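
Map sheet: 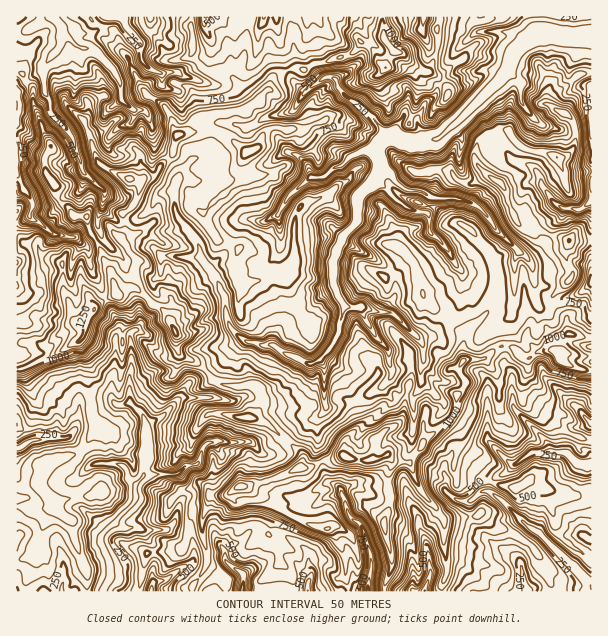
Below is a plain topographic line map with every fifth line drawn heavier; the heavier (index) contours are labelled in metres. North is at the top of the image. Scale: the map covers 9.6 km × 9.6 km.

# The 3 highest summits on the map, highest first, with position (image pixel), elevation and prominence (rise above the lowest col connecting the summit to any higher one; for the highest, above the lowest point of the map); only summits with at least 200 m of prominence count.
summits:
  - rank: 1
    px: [95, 309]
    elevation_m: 1304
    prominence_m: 1166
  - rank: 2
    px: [345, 458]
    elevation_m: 1286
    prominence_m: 426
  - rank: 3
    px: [386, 68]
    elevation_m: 1102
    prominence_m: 345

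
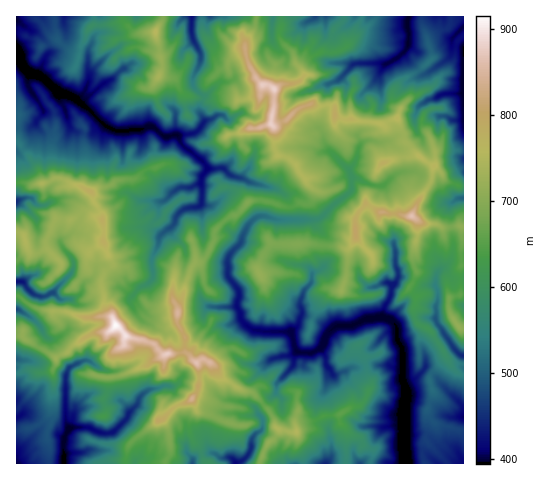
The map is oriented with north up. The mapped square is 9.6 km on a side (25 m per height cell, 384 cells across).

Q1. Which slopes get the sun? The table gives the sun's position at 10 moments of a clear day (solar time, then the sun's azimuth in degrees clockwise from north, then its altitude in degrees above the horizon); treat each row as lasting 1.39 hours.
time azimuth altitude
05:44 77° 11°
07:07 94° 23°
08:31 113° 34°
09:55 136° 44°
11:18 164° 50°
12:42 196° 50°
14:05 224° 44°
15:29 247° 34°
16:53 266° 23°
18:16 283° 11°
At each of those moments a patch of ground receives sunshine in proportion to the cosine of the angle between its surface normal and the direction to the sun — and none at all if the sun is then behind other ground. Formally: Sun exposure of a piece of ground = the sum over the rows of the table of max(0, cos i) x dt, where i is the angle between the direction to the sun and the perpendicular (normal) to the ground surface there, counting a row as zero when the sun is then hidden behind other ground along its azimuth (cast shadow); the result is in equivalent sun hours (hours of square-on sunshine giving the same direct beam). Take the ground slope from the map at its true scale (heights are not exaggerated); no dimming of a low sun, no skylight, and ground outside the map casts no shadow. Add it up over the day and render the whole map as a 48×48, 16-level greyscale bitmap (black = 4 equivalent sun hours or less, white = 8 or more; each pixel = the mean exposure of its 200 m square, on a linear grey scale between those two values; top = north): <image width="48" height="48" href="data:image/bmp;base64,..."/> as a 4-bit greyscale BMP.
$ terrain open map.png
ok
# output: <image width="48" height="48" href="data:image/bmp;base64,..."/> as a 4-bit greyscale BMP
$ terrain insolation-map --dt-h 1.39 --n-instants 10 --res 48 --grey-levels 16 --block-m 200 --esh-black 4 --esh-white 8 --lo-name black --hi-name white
<image width="48" height="48" href="data:image/bmp;base64,Qk32BAAAAAAAAHYAAAAoAAAAMAAAADAAAAABAAQAAAAAAIAEAAATCwAAEwsAABAAAAAAAAAAAAAAABEREQAiIiIAMzMzAERERABVVVUAZmZmAHd3dwCIiIgAmZmZAKqqqgC7u7sAzMzMAN3d3QDu7u4A////AN3dy4V6rNzM3LuFS1TN7+7svN3ey7zNzNzNu9y7vN3d287e/4Se3v7t3d7Mu7zcze3MqrxyJa7dzNzd76Vr7u7szutpzLvN3d3M2nJrgzn+zc3e7+pMy73c7XSHvMzd3InNy9//1laN7d7+yXdYSarO293cu7zKmNzNyriK2WVXvu7MzNjZibl5re7cy6zN7c3NyezcrMmoRt3Lqq6mmomJiK3u26nNzN3Ntu6s7+kwJjvM7+y5vLyoqqvbu6vbzu7ttt///+7suIrO6DWZBWq3arq7qrzM7t3eo6yFi/7O25zeqclKkWinqKuIu9m+7Zea6AAd/rzdze7rqXqCeIh57tyquryu2u7tvtzL//3N3bVEi+3siXdJrdzeuqvdlP+3ie3Kje7mOIdoiEasyt+4esxnes3rTdp5uHvu3JUVjKZ5dDEBSb3JYxfHm87Tnpdt7Ll32DJq3Hiodmzd3JvcmYMnq91l3QLe3uzcg1i8zahb2a7v7prv7tuqvdlbx56oZBJGRXvMuqpBNr3+3Zzv//7r2815qMAAA5zKeZuJubvf2Hz+3J3v///5bc24vgLae+vLnMZ4ibvKha3u3qfdzbUkKNuKmllskZ283e2JmbynGe7d7/iInJ3nc73Lu92o2W3M3suLqq26ad28upqZq67+aMzbzd/uyI3d26qKiYzLeJm6nN7cvN3aSt3Ny93diO3dqsymiJq9s1i97u7u7t2rSNzN3NurrcvMqZq3dsmN61m8zMy6rOl1Ws3NzMqM7by7mqq5WYecvHqod4iLuszNzM7d3WiL3d3cvLzep3eJ3rREVmeby7rc7/7Km1TLusy6vLu6xSRljfyM7u7Imazu7LZFZyhDarvHnLuXrqZ4eN//3e7sZm10ZnqpY8je3M7Lqc3tV6iuuXeHer3/1meImord6v7+3ul77u7d6GSKyDFI3u67zIOJq6je7XVXphNGer3e/8loI47+3uzdua3+qrrNlJhkI1V3dGjO7dt0ntru7rqrmszP7c3aeKuId5mYmIRVdRPO7Nut7Kupvruqzu2ZqcmqqqqYhqdzEG797evMqrvM7bypq6a7u7qruqmZZ1h1WKed/t3u7d3e7du8zImolqmruruqq6p83bZlSN7v7cvN3N3e22l1msyZqcms7+3e3ftUBDBbvt3N7uyq2ldDSsyqq5nO3v7uianrzGuaeO7cpkIha3PM27irm6zc7v/szu7u7ey6ojqXhEeHaMQBi5nKzMyZi+//7rnLuZzdyjAAVKRIlH3Xe6ur3vzIirrP7XvbmM3Hre6EBKtmiVWe3Jy83+y+tVisy6Wc68siRYu9xHmnWLlp3M3d28vM65iKqMV6zddYmoVkejaZZ3zXi8zqq8rbru/sx4SbvceIiovf////yZe8q8zO27ytyszLrCPLzLyYuYqqve3czK26vNysyq26vd7seVismZrJmJmqqszMvLy8zLvLqrvt3aiLpFeJZFipu4eJuavMu8us3M3MuqeIq3ZoyFdSRDmpq9l3m5q8zLu7zQ=="/>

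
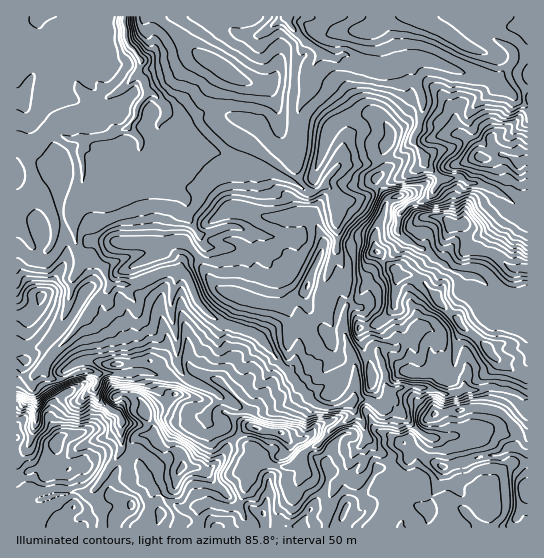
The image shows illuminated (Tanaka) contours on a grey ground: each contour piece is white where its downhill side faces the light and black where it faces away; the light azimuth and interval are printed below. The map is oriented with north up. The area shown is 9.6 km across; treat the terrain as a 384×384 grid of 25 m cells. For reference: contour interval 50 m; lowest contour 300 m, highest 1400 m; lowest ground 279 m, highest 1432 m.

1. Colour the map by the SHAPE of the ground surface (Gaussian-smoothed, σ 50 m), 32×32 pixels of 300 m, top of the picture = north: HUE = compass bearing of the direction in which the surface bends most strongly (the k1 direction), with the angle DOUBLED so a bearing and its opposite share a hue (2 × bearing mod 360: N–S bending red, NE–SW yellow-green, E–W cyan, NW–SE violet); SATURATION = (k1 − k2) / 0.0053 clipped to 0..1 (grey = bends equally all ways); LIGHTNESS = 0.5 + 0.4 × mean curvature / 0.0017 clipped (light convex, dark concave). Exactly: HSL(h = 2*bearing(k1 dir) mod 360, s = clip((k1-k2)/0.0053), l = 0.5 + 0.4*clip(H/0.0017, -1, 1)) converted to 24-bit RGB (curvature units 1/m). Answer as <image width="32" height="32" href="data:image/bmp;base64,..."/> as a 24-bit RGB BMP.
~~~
<image width="32" height="32" href="data:image/bmp;base64,Qk02DAAAAAAAADYAAAAoAAAAIAAAACAAAAABABgAAAAAAAAMAAATCwAAEwsAAAAAAAAAAAAAh3qNWm+LsZSZtKpIsHhaVVeCyHtuOHk8YFeggb6ScZKxM0iYu9jRtIzJaCJivd+ZP53IkmfYvHZrN0R+0K+Pp1FfUHlod3CFaVZ1sbFlZIl4ckl0dcOATU+PWzrI2JVTd4NpVXZZT4Vk59DHZEenk1iFaqG11dPuO3eknTAfYH4oL0slYUMcK74LS6Pk7KieOnFlHiw68dLRKkBw3s67WlyyrX63ZGGFZoeulcLOi06EaKaHiXFqe3p/JSxI3bWWf35cmVpFUF4wcH8gOWgeP7+iYrlcdDg5cERu1YagXrVGakRUf+e0fnnNGiA049SXdkWDPGlziItQyWE+YKdKpE52h4BZd2p6c3tlbFBgrnpZYJFcaXlqdnl+LShb4ObOs4bZiYPSj4nTvazW17nGDEpDyXxyYGJ3XFNwbn+s77fbrtDu6q+IHDgiPFZne9lYqCgJLS57WDNO2ue3SYKeQ1OA2am1bkmMnINFTjZb7+zJmFHBVYE9SFMxIl1JoMtwJXpTxU6Cw8NnJodbz6XHy5vZETekhUxgf1JSRMGa1fLURm2a5FavynTRQVtvXyc48ZybEGQhDNGt5KueTIVvMl6YvEQ6fSZGveCiZM3mbam/hVvH16rzx6z0vW/lM9t5LufTSW7D8driv2LfMqAXQo8lGAps7cTiueXRXePQr3ZZXDBCQG9m6nOVUR0uXr5HiOnZzMf4Mcr/AKuC75zUDn6eoShl1e712uHxSQwTQTwSdnk/d3tMRVk5n7dKu9c77r6eABEzed1lbHm59Mfu0b3pEgQvnoIVu/eGPSgfV0Iwa1RPb09GNpGYzvD9mcf5g6DavFvE7n/koE3/AMxTlwCAwvzak3BHOAYX96PKe8CqZoRLSmQ8YmJDWcJtObTSiJXtAgDI5tGwDikKhdJPQQAXSyEA1fLcwsHoyj+iNkMwUKZfUNbSoJ8isLgvlm09S20mZndBPS8QLiwFh3gGBP8yXC4MYDAiM1OXm97L0NH73tP43NL5ytXymNXeZjVwgV8jGEtC6pi6/8zyAFAwFzX90Nz71vT1ti+gwLfyysn52wy5ZxEfid6oUIBTsmt0jr2WZSdteilezq3YgIOwWgl3wu+jCCsoUqsFKTIBMxkAFzIBNjIHT0wKVDIVYDMdm4YiD0UoolYDJEQArS8AJUoAMC8DKyoIV0wUdqwbTwYiYMnhvt3nj2KVrnuWQqSaxWR7YiJehLOVcahTtKpxERZh+OzGtBfz09X0oa7xlcPb1pTBMjOv0HusbKmqn9XewLreJF2dInxk7szvpqbw1OL32dX2pI7l0Nnrr1y5Ilvnb4xgSnZztn1+U6p2p2KdawYrO6KEkaJ9p4BsYri6E6yarhd0ade3saFqjUNEa1WHzJt/NyFMq9mNoc/WTGGeiXZBo39TG39RK3MyjI1ffXlVbWRHVmtLo31UzEA75rAwap+NQkiFn76ou4ypKgkjxtKYUHevkWyMrcmeQxBY0uxoQycdO4cnUZA9frh7RTFm2F9ML66z1fburnTHTz+rrX97hJl0P4SwFadlYYZQf3ZokZF5W4WKfktOF0Ddv+qcfZOgZSdbOSEILRcJPW84Za9NnKlicJSQs6h/HAlV59P46c32VU17PZRHUF8yNRonwe2siefPSjUze2s/bUtCpmzHzaWcS5OE+FGrEUM8Y6F0q59uTjh0qayIDxCW0+63QBQvWxkkrK+Rip6viKe9hsPBhlOHYbhpcFiEI2ime5YdhzlT+NPaRD7HbzBmheGyw/ffeDpxdmRremxshXx4Yi2i79zowLHWCSJ88aS2FVxTmc6LWkOrjp63Fy/G59yZLwcywNrTttHdn7nPgpazd2in1nPXdNNXSFpxVkKf1oaGJzpH9ue6ORlIb7jI2PfUKC4/g1tqg3GAgVtVb3pPK7uIgZds4GViDSAs3sOshBu8vFsYN18VFDwM1YQmYwo7Yce4nta5lIF2gmpofWxmYmhWOlVn+d3SK0dkRD5+xIVgVjty4OilZo/Zve7kw1KykC+Xd2ZaZT1Or1NRp3pff6VVU045vmdZVk3Cb38wXRITMsYd7KrhxYvUTKE0GDdSqOu6lGaPiXNzi2tthWl/hXiBRG939MOzHXKCbTN912KXM54/me/Dw5TBi0mIShQaryslXmU5RHSCx/TsusvyimddgHhoRndk0SpvnkW3t6DRpqzWUc/Jb4y80JjXf9XiGW2zn2E6kZ5PcqWhf3aTeoeYXF2DV55N9YSfTB+wMWCJ5vnSOp60cCgaLAcOznlxNreqyeHxp9jqcLKvNkqXf3N8jpSGYIKEO0eabbaGXLq1p57Dhnupin+qa52u0KCwfgNbOJcTmZsoYTQngHFCgoFMU25ISLZXg9VHHiR9dXbM+ezSCB0r3jeQRIZ4vWlThtnXdtx2PJh5i1hUUjI2e36Ciot9jot2RV2AmplzTXFJZHlBfHpajIxnh39dTCg2ZoS39NDwi4HOh7jOnbPSnpnQsqjTqeTEXzt5IllYQWdW8bWoECezD8fW1dH60en6vJbo3Nyrcz1ob1JZgGF9eYF6gHh6kIp9QXiIo4l/gIF9cn5xb35lfIBkfm9jdmF1Rm1caaR7r7rMf3mvgF10gH1PaMFynSk41UGiYDwpIDEWMpg8/8zuMv+xADMFa1csXJ488a62a0yXeDVHgWxQeoiBfneAjYh+e6VtRU6dg4V/f4CCdoWHgnRzgYJ6e4GDaYOBWoxTeIZPfXRdXXeBr8E8aQ858+RLC0NanZrStJPXc+2GFkoHzVko+9DwADMriXsHMB4DTiEPaZtLmZFQenSPgn2HjpSFmK6JNjqhj3WJiYF5XG2MlI6EgIOLgH+Gc3+BjpN9fXtjbVlBblgybM6EKTho7cG3MoZ1MlpCU4s40a9a25++JHk2EikK+0nu1KH4w5LOicWvQ0GPrbbefoJVhnGWkKaXtnqzOD2Zm4e4j4eeRF+MraB6h2Zlf4Nxfn9zdlNPi1dOere3js/EgU1COEdirV9U3LOaMEFfgYuYrLCLks06OjbNSw8+IE4UMFge29Prz3HairXbepzCk3h5RIVQj3A9jVYzT4grQH8eYaUpmCeAUsBmo4iXhH6Ke1ZtbJ6ZnsrEgKKmcTtgu8CNMkVrUGeJ7dPHNkxmXJJqkIJo5tbHFzRcPjjgvafejc3YI4d868q6OpK6NKR9g5Nqf3iXZYGZh4KZh4yjtoa5nMCAFmuJ0LqBNmKQiFhhbmGUksKNcV5IbFJFZ1FevtGcLzpmS42c1La6uYHPb3Gji7qjl8OfzoTFES5urZp9rMVrJ0ZtmsiPV0HE8iPhk6+ucG2AeXqBfI2CdYxeQ5dn1Z2/DHh/3qGCYBpBhIxlkJh4k31beF5deHVna5B1pMmMO0hoSHpqYoJZmXF/m6S6rMa/nXSPp2VuGBM0nrtu0a2xKrWtT45EjkxDWBQTmXZ7hXaIfIaIfXGGlHiKqW5zFGYl7oayNwo1sracbo16foVnkXB2gYydl7XDmKfDub2aRVd0Wmh6W3ljZ6RtcaVvhnRmilJco2RvPDKvq92/X5yOr197iz1WUyQwbLZRg3OGlISEfYKEdm+AiH6BjYaLxp+lBDBijG+6p6KNm3+RenaMkLWxqNXSeIyle1+S1bSnSUp3Qm6AjaqwlaZphHdSZ0Y1bHhOcHlbU6pNdV07WkIsVj0jcVc3L4xxvsKhb4BzkY14h3aDe3F+gIN9hoiAjdGgMAMrRYUmn554iZecnsfJnMXAj3KHd2hwYVBuzrWcSVukYjjGWkAZW1sic1YzbI1UcH9lc3llcmRPZj44hVJKjMvMo8jXd4XEX4Y4g3J9kJF5enBodYF0eYB6kJV/DBGbuCGaZ8uld6mGh7udeJxzfG5abV1PeG5DOnp7xdGzoByZoxtGnKvKlXu7kpG1jaiUcVp7dlxSfVZcf665r+HedZale0xJej5NcaBpe3aGlIyGgnyRgoWReIKLpayIBwBG5dq5gJCzdLWJeIpbdm1ZhFpppl6RtY2rPsZ9LJ8ccxB7h79yYpNcVKSfsV2PvISghm+wj4y8kr/HbriWfWZcel5rdHeYcXadsYSi"/>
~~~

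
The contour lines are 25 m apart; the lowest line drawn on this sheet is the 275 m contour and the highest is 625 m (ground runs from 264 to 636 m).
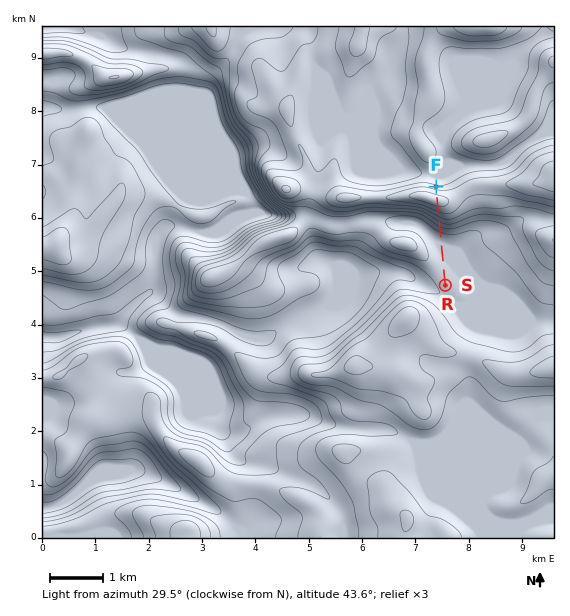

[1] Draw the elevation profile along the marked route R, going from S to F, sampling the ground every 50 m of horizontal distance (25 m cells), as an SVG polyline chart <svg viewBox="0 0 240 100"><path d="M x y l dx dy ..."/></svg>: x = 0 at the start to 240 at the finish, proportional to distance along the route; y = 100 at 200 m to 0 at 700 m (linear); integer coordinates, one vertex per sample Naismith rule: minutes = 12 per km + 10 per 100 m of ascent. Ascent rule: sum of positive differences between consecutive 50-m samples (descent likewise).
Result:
<svg viewBox="0 0 240 100"><path d="M0 49l6 0 7-1 6 0 7 1 6 0 7 0 6 0 7 0 6 0 7 1 6 0 6 0 7 0 6 0 7 0 6 0 7-1 6-1 7-1 6-2 7-2 6-3 7-2 6-3 6-3 7-2 6-3 7-3 6-2 7-2 6-2 7 0 6 0 7 2 6 2 6 3 7 3 1 0"/></svg>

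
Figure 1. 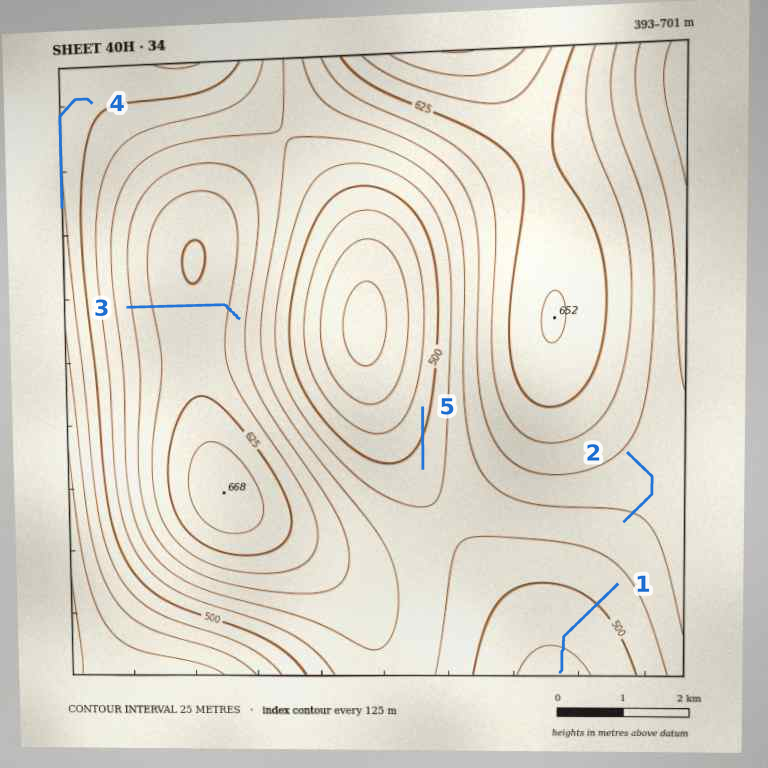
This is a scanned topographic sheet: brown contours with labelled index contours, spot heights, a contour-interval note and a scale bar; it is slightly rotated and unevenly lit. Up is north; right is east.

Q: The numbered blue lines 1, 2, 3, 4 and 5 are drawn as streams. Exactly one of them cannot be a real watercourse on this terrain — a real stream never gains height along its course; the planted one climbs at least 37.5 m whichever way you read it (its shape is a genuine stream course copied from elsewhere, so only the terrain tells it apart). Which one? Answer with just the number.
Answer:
3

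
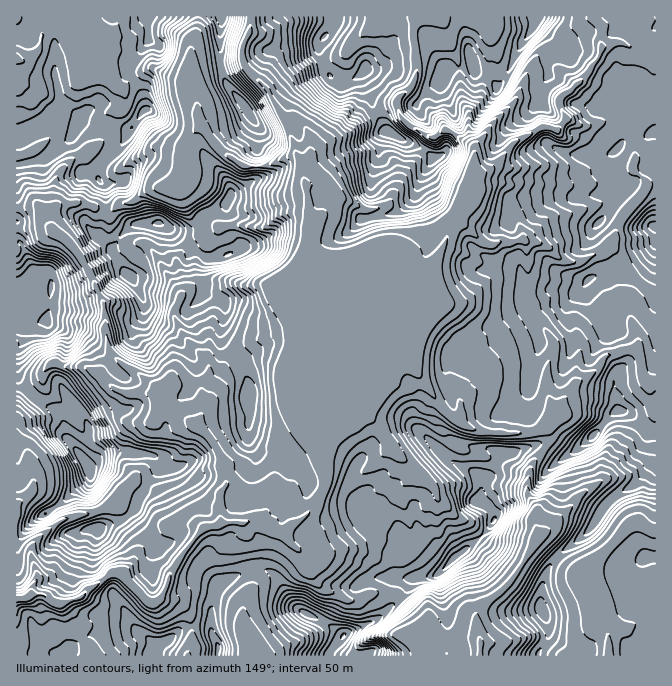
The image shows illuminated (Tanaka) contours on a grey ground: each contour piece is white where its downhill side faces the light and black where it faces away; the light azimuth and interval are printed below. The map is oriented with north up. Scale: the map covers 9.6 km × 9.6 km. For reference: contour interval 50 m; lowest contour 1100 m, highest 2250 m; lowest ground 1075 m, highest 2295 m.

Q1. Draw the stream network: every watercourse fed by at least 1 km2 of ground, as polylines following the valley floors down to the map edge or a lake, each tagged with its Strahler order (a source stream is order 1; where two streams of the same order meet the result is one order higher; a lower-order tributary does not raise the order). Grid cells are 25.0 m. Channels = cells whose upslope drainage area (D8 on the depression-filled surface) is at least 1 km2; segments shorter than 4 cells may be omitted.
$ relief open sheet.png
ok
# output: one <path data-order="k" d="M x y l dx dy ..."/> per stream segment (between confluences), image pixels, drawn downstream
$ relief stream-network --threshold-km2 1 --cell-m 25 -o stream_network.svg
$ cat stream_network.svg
<path data-order="1" d="M425 648l0 7"/><path data-order="1" d="M250 647l2 1 0 7 2 0"/><path data-order="4" d="M27 595l-7 3-3 0"/><path data-order="1" d="M308 565l-4-10-17-17 0-3-3 0-6-3"/><path data-order="1" d="M597 557l-3 1-14 14 0 5 5 10 0 3 4 5 0 3 1 2 0 5 2 3 7 14 8 8 0 4 2 1 0 20"/><path data-order="2" d="M535 548l-1 4-12 12-5 10-5 4 0 2-15 15-7 3-13 14 0 16 1 2 0 7 2 1 0 17"/><path data-order="4" d="M278 532l-3 0-8-7-10-5-7 0-6 4-7 0-2-2-5 0-1 2-14 0"/><path data-order="4" d="M215 524l-5 0-20 20 0 1-6 7 0 2-7 8-2 5-5 5-3 15-8 13-14 0-23-22-2 0-3-3-9 0-10 9-10 4-4 6 0 1-10 5-4 0-2 2-4 0-2 2-8 0-9-9-18 0"/><path data-order="1" d="M535 520l0 28"/><path data-order="1" d="M74 517l-4 0-2 1-3 0-3 2-12 10-6 4-10 10-2 3 0 13 2 2 0 3 3 7 0 8-5 7 0 5-2 0-3 3"/><path data-order="1" d="M24 498l-7 9 0 91"/><path data-order="1" d="M590 488l-6 5-2 0-8 9 0 1-27 29-5 10-7 6"/><path data-order="1" d="M434 487l-40-39"/><path data-order="2" d="M394 448l-4-3 0-3-5-5-1-5-17-17 0-2-3-3-6 0-3 2-10 10-3 0"/><path data-order="2" d="M205 433l9 9 0 3 3 3 7 14 0 13 1 2 0 8-5 7 0 10-1 1 1 15-5 6"/><path data-order="4" d="M342 422l-5 5-3 6-10 12 0 47-6 6 0 4-10 10 0 2-3 3-1 0-6 5-4 2-7 6 0 2-9 0"/><path data-order="2" d="M457 418l-3 0-10-8 0-2-7-6 0-2-7-8 0-2-5-5 0-2-7-6-3-7 0-3-1-2 0-7-4-3-6 0"/><path data-order="2" d="M172 407l12 11 6 4 9 8 6 3"/><path data-order="1" d="M460 400l0 18-3 0"/><path data-order="4" d="M358 393l0 5-1 2 0 3-2 4-13 13 0 2"/><path data-order="1" d="M72 367l13 0 13 6 16 15 3 2 3 0 2 2 3 0 2 1 28 0 12 12 5 2"/><path data-order="1" d="M318 367l0-2 6-5 3-8 11-12 2 2 7 0 3 1"/><path data-order="3" d="M404 355l-14 7-32 31"/><path data-order="1" d="M635 350l-11 0-7 3-5 0-2 2-3 0-5 5-2 5-10 10-10 5-8 8 0 2-8 8-5 12-14 13 0 2-6 7-5 0-2 1-40 0-2-1-12 0-4-4-4 0-6-3-7-7"/><path data-order="3" d="M355 345l5 5 2 5 3 3 0 17-5 8 0 4-2 1 0 5"/><path data-order="2" d="M350 343l5 2"/><path data-order="1" d="M307 310l8 0 3 2 32 31"/><path data-order="2" d="M350 302l0 33 5 10"/><path data-order="1" d="M180 297l0 3-5 7 0 5-1 1 1 4 0 3 5 10 4 3 0 2 6 7 0 1 17 17 2 3 0 12-4 3-1 4 0 5-2 1 0 27-3 3 0 5 6 9 0 1"/><path data-order="1" d="M350 297l0 5"/><path data-order="2" d="M310 232l0 10-2 1 0 17 42 42"/><path data-order="2" d="M450 225l0 3-2 2 0 5-13 27 0 3-3 7 0 6-2 2 0 8 2 2 0 15-2 2 0 3-5 8 0 4-3 6-4 4-3 6 0 4-3 3 0 2-8 8"/><path data-order="1" d="M619 223l-2 2-2 12-3 3 0 2-8 8-24 12-13 0-7-4-11-11-7-4-3 0-2-1-12 0-1-2-7 0-2 2-17 0-4 3-4 0-10-5-16-17-4-1-6 0-4 3"/><path data-order="1" d="M318 220l-8 12"/><path data-order="1" d="M54 210l0 22 6 5 2 0 20 20 2 3 0 3 3 4 3 8 4 3 0 4 3 5 0 3 7 12 0 10 1 1 0 20 2 2 0 7 1 1 0 4 4 6 12 12 1 0 3 3 10 5 7 7 2 0 7 7 1 0 0 1 15 15 2 4"/><path data-order="2" d="M307 185l0 17 1 1 0 7-1 2 0 15 3 5"/><path data-order="1" d="M184 180l3-7 0-30 3-6 10-10 5 3"/><path data-order="2" d="M472 178l-2 2 0 10-2 2 0 3-4 10-9 8 0 5-5 5 0 2"/><path data-order="2" d="M298 158l4 7 0 8 2 2 0 7 3 3"/><path data-order="1" d="M310 158l-5 9 0 15 2 3"/><path data-order="2" d="M474 158l0 12-2 2 0 6"/><path data-order="1" d="M475 153l0 4-1 1"/><path data-order="2" d="M205 130l5 7 0 1 7 7 0 2 7 6 5 2 11 12 22 0 2-2 4 0 2-2 4 0 13-6 10 0 1 1"/><path data-order="1" d="M190 82l0 3 4 5 0 5 3 7 0 13 2 2 0 3 1 3 5 5 0 2"/><path data-order="1" d="M250 72l2 3 3 3 2 0 11 12 0 3 4 4 6 15 4 3 5 10 0 3 7 14 0 3 1 2 0 5 3 6"/><path data-order="1" d="M82 50l-27-27-1 0-4 2-6 7-6 18-8 8-3 2-9 0-1-2"/><path data-order="1" d="M600 50l0 5-1 3-7 7-2 5-8 8-2 4-1 0-20 18 1 8 5 7 0 5-8 10-7-3-8 0-7 3-3 3-12 5-12 10 0 2-6 7 0 1-12 12-3 2-10 0 0 1-5 5"/><path data-order="1" d="M442 18l-20 0-8 9 0 16 1 2 0 15 2 2 0 11-3 7 0 3-4 4 0 1-3 4-2 0-8 8 0 7 1 1 0 4 4 6 8 9 12 5 6 5 7 0 5-5 12 0 6 6 2 0 14 10 0 10"/>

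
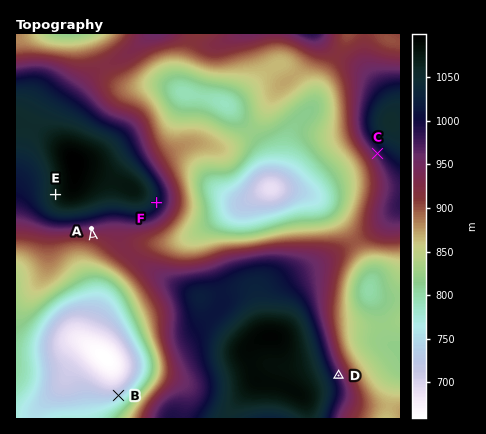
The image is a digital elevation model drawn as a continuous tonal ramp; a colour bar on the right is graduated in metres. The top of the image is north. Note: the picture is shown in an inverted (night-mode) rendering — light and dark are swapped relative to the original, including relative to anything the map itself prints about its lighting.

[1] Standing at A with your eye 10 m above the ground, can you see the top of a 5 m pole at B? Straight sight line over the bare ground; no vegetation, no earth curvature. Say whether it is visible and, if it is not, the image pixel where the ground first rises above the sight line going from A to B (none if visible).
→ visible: true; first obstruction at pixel None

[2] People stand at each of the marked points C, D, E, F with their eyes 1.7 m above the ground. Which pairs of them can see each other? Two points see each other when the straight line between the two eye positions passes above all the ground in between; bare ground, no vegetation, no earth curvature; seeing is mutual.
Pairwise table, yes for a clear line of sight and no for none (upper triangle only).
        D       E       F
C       yes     no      yes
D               no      no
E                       no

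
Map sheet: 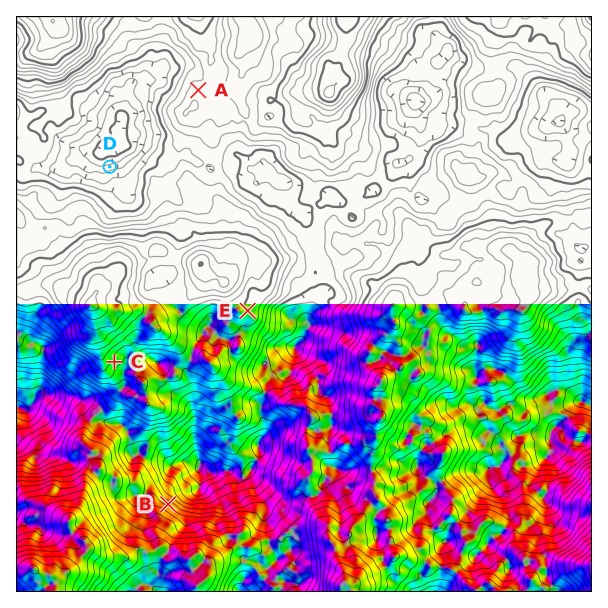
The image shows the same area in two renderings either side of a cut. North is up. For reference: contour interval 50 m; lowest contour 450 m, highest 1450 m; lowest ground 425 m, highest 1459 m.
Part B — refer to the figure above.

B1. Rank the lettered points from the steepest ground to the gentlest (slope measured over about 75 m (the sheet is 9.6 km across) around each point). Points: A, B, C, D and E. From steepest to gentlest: B D C E A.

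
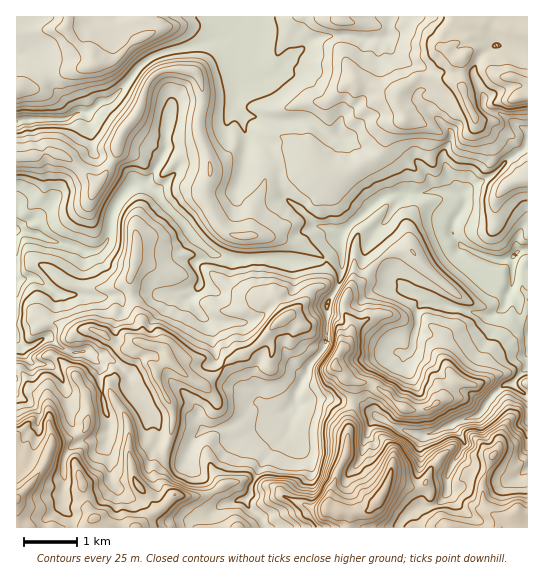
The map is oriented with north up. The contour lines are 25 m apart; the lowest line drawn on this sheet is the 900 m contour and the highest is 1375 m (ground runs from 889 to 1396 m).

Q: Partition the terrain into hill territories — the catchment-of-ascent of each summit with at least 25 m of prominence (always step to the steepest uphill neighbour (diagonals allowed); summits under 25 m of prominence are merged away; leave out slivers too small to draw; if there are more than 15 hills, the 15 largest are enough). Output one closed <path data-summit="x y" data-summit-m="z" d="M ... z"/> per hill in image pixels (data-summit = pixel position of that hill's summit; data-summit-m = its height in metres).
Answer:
<path data-summit="381 497" data-summit-m="1396" d="M446 191l-13 0-16 4-30 0-30 24-16 16 0 40-4 12-8 14 9 3 15 1 5-1 19-15 13-2 11 0 12 6 6 0 12 6 2 2-11 3-5 6 0 16-6 27 20 10 20 21 35 20 9-12 8-7 8-1 17-18 0-137-3-1-6 7-3 19-11 6-14-1-29-12-7-10-3-10 3-8 10-16 0-4-3-6z"/><path data-summit="123 130" data-summit-m="1097" d="M235 35l-54 14-12 2-18 6-15 13-9 13-17 17-9 1-15 12-8-1-11 7-29 0-21 2-1 109 18 3 49 18 14 0 11-12 3-21 6-16 12-14 9-5 16 8 10 14 21 21 8 12 21 17 23 5 38-1 16 4 31-2 4-2 14-14 1-11-8-5-18-4-14-16-16-11-5-12-1-21-6-12-6-8-20-8-4-20-8-10 5-26-4-12 3-31z"/><path data-summit="518 98" data-summit-m="1194" d="M351 36l-24 0-14 4-18 13-18 22-14 4-22-2-6 24 1 9 7 7 4 20 20 8 6 8 6 12 1 21 5 12 16 11 14 16 22 6 5 4 28-28 17-12 30 0 16-4 26 0-11-17-5-16 1-7 7-10 0-10-34-32 0-4 7-9-1-17-26-13-12-17-26 0z"/><path data-summit="17 499" data-summit-m="1358" d="M17 340l0 188 55-1 0-8-9-14 1-46 5-10 12-8 18-2 8-7-2 17 4 6 0 16 4 14 17 12 15 7 16 17 30-1 16-5 16-11 22-4 6-6 0-7 14-30 24-28 2-21-4 4-14 1-4 3-18-1-24 13-25 3-10 11-7 19-20-4-9-11 3-7 0-12-4-10-23-28-4-14-14-14-11-6-33-3-11-5-10 17-14 0-8-6z"/><path data-summit="169 358" data-summit-m="1190" d="M33 277l-17 4 0 58 3 4 3 4 8 0 15-10 4 0 10 10 11 5 33 3 11 6 14 14 4 14 23 28 4 10 0 12-3 7 9 11 20 4 7-19 13-13 22-1 24-13 18 1 10-3-16-8-10-10-14-8-8-13-14-12-5-19 0-12-5-10-14-15-4-9-35-4-13 0-12 4-67-2z"/><path data-summit="335 366" data-summit-m="1234" d="M401 287l-24 2-19 15-5 1-25-3-1 37-4 11-14 15-13 26-1 11 2 2 6 0 12-5 15 0 7 2 16-1 9 4 25 19 31 12 19-3 20-11 23-7 5-8-2-3-32-19-20-21-20-10 6-27 0-16 5-6 11-3-10-6-10-2z"/><path data-summit="463 57" data-summit-m="1167" d="M527 16l-138 1-1 18-3 4 7 12 10 9 19 7 3 4 0 15-7 9 2 7 32 29 0 10-7 10-1 7 6 19 12 16 34-20 12-13 21-15-1-14-22-15-15-4-6-5 0-10-11-23 6-16 16-13 22 7 11-1z"/><path data-summit="94 63" data-summit-m="1120" d="M241 16l-224 0-1 39 17-4 8 10 6 14 9 16 19 22 11 0 15-12 9-1 17-17 9-13 15-13 18-6 56-12 11-9 5-11z"/><path data-summit="282 319" data-summit-m="1167" d="M341 241l-1 4-18 16-29 2 2 22-3 6-15 9-18 17-13 6-27 0-14-4 7 12 0 12 5 19 14 12 8 13 36 25 12 0 8-7 1-14 13-26 15-18 4-26-1-16 9-15 5-15 2-20z"/><path data-summit="517 511" data-summit-m="1348" d="M459 456l-4 3-7 15-1 20-4 5-12 8-16 1-14 13-2 6 128 1 1-58-2-1-12 10-12 0-32-12z"/><path data-summit="527 178" data-summit-m="1072" d="M527 145l-20 15-12 13-25 14-7 7 2 9-10 16-3 8 3 10 7 10 35 13 8 0 11-6 3-19 6-7 3-1z"/><path data-summit="342 21" data-summit-m="1085" d="M389 16l-147 0-2 7-8 11 7 4 0 11-3 6 1 18 4 4 5 2 17 0 14-4 18-22 24-16 32-1 8 3 26 0 3-4z"/><path data-summit="137 527" data-summit-m="1309" d="M107 432l-8 7-24 5-10 11-2 50 9 14 0 8 115 1 3-8-29 1-16-17-15-7-17-12-4-14 0-16-4-6z"/><path data-summit="493 455" data-summit-m="1307" d="M513 384l-7 0-11 8-16 23-22 6-4 4 11 16 0 5-5 9 11 12 32 12 12 0 14-10 0-74z"/><path data-summit="17 89" data-summit-m="1100" d="M33 51l-17 6 0 64 54-4 5-4-23-27-11-25z"/>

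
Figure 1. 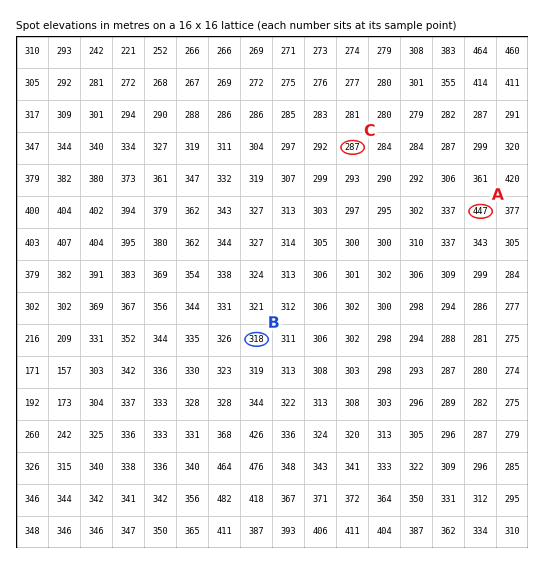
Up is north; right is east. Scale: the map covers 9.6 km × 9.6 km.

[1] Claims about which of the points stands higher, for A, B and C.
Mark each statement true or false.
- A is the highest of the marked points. true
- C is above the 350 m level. false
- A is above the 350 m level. true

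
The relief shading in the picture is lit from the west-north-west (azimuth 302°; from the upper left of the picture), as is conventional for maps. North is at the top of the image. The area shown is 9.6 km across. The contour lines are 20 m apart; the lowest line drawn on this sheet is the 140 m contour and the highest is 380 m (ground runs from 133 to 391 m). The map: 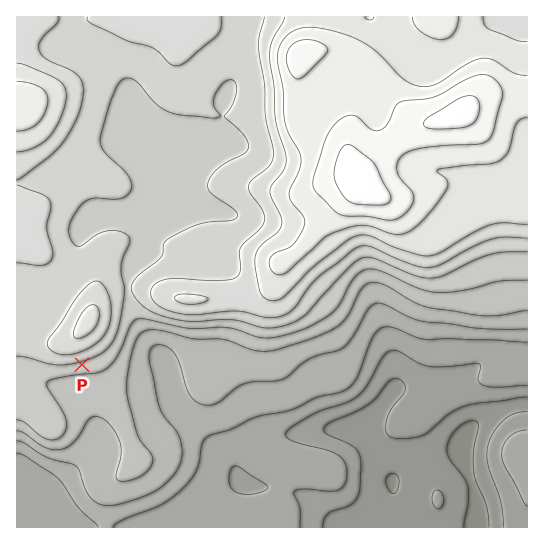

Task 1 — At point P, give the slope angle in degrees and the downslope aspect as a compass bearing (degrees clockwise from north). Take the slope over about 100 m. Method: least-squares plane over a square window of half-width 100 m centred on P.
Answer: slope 5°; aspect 166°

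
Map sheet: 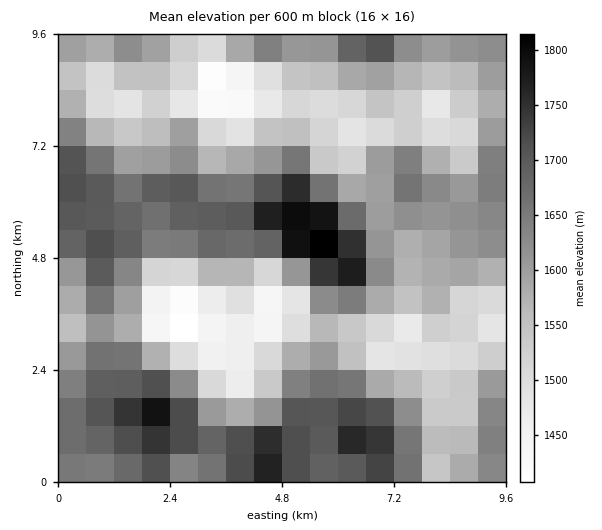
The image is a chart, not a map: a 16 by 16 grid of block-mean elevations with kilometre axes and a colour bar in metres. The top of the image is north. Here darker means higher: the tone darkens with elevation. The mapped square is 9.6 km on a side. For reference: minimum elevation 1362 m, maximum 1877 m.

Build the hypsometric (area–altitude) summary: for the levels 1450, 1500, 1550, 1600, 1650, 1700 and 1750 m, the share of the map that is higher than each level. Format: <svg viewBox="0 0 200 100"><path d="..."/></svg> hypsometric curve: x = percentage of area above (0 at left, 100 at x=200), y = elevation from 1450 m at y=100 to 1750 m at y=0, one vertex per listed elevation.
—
<svg viewBox="0 0 200 100"><path d="M190 100l-21-17-30-16-38-17-35-17-33-16-23-17"/></svg>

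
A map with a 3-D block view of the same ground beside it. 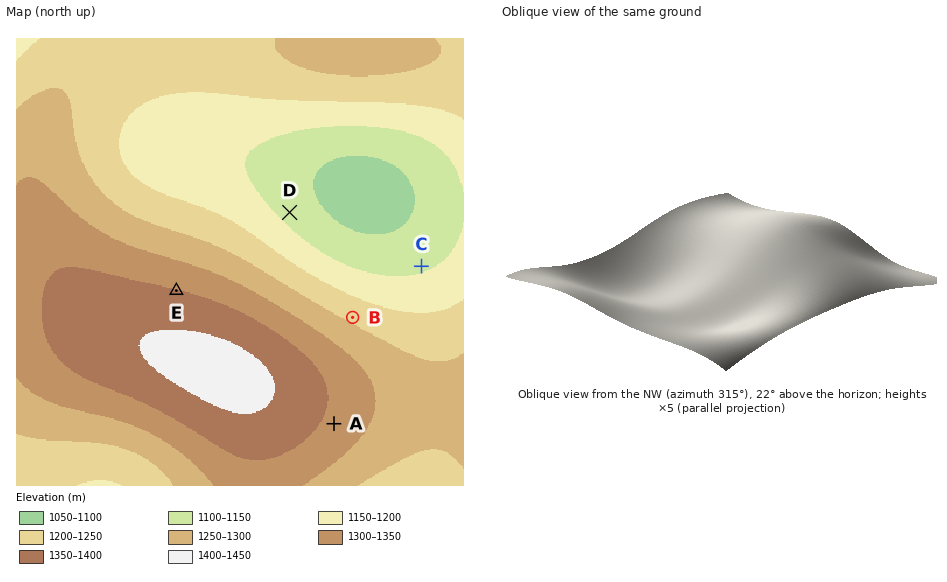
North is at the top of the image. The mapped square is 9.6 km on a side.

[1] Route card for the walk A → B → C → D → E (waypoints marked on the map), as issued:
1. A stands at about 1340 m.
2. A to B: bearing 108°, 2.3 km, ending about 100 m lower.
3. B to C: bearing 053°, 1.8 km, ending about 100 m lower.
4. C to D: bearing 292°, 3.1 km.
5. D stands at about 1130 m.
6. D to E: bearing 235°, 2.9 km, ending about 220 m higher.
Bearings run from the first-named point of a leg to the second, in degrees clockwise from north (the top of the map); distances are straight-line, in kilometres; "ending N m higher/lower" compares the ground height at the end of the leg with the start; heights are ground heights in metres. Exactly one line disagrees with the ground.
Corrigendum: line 2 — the bearing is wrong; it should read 10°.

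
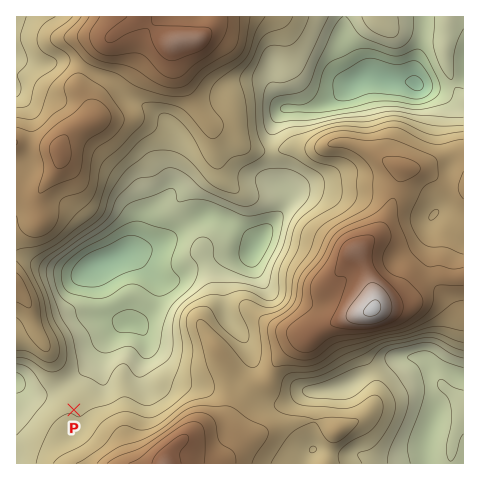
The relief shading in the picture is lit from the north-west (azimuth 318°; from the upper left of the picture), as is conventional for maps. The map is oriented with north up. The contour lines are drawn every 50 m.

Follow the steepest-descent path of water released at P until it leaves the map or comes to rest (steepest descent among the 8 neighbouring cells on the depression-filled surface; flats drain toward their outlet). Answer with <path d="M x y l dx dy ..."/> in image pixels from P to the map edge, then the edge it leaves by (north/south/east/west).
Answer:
<path d="M74 410l0-26-11 0-3 4-11 4-20 0-7-7-5-2"/>
exit: west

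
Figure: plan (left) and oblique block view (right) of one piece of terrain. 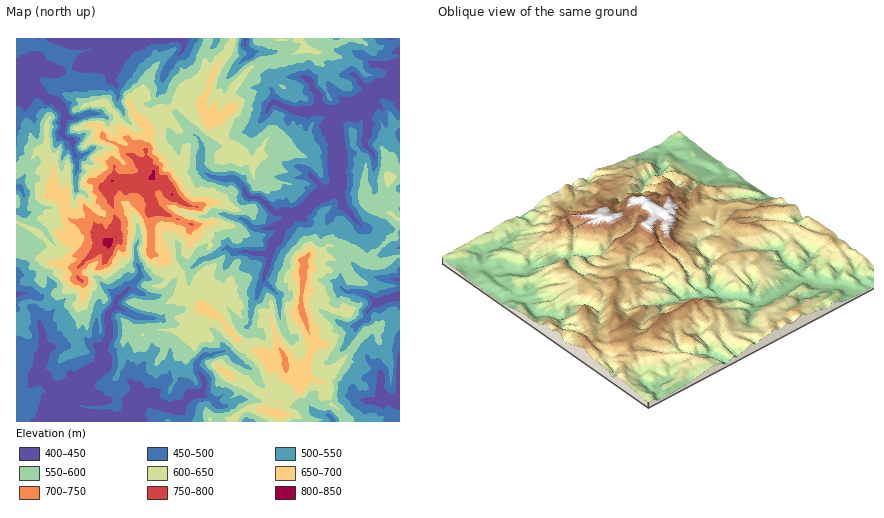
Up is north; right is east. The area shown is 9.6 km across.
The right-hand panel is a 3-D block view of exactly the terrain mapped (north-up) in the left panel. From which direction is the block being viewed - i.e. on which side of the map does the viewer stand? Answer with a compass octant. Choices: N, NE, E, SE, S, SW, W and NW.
SE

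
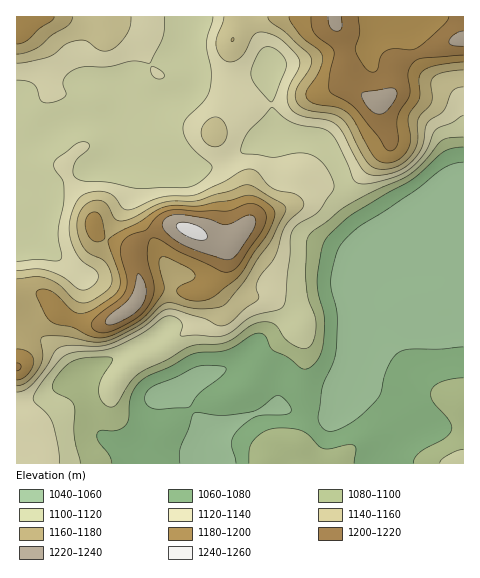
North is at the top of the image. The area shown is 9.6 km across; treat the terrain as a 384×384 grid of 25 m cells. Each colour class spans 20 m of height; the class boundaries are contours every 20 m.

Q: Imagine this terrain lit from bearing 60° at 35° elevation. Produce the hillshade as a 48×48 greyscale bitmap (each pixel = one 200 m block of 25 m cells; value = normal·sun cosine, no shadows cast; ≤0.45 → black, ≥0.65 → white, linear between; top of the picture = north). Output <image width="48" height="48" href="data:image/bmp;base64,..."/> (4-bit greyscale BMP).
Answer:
<image width="48" height="48" href="data:image/bmp;base64,Qk32BAAAAAAAAHYAAAAoAAAAMAAAADAAAAABAAQAAAAAAIAEAAATCwAAEwsAABAAAAAAAAAAAAAAABEREQAiIiIAMzMzAERERABVVVUAZmZmAHd3dwCIiIgAmZmZAKqqqgC7u7sAzMzMAN3d3QDu7u4A////AJmavMu8u6qZqqqZhleaqZqqu7qpmIiZmZmqvMzLuqmZqqqZh2iZmKvLq7qpmZmZmZmrzMy6qZmZqqqZh4iZms3bqqqqmZmZmZmrzMupmaqZqqqZiImavN3LqqqqqZmYiJq8zLuYiruqqqqYiZmru7u6qZmZmZmHd6q8y7qHm8u6qqmIiJmqqZqqmZmZmZh3d6vMu7qHnNyqqZmIiJmpmIqqmZmZmYh3eJrMu7l3nNupmZmYiZqqiIq6mZmZmIiImZvMu6l3m8uZmZmZmZqqiJq6qZmZmImZqrzcu6l3irqYmZmZmZqph4qqqZmZmZmqqt3typh3eJmZmZmIiJmZh3m7qZmZmZqqqt3tuXZmeJmZmZh3iIiIdnm8upmZmaqqqs3Ll1M1eJmZmYdmiZh3ZnrMupmZmaqqqrupdUM0eJmZiIdmiah2VovdupmZmZmZmamGZlVWeImph3dniqh1V5ztupmZmZmZmYhmeZh3iZq6dVVnmqh2eL3tupmZmZmZmYdnrMqYiazKY0VomqmImr3tupmZmZmZmYh53uuYh4zbZFeJqqqqu83tupmZmZmZmZms79qYZWvsmImaq7u7u83sqpmZmZmZmbvO/smHQ1v9uZmImru7vM3cqZmZmZmZmbze3JdlImz9qIdmisy7vM3cqZmZmZmZmbvMuGVUI43rhlVVety7zMzcqpmZmZmZmaqqhkRVRZ3ZVERWi93LzczMupmZmZmZmZqYdDRnZ6ymQ0Z5q8zM3czLqpmZmZmZmZmYZDSKmaqFNXm7qrze7bu7qpmZmZmZmZmYZDWsy6l1aLzcuqzu3KmqqqmZmZmZmZmYdUe93Kh4re7cuqzv26qqqpmZmZmZmZmZdmi+7bmazv3Mur3/7Lu6qZmZmZmZmZmZd3m97Lqr3turur7/3Lu6qZmZmZmZmZmYiJvN3Lq7zLqaqr79uqqqqYiIiZmZmZmYiau7u6qruqmZmb3bmaq7qHZmeJqpmZmIiruqqqqqqZiImazKmavLp0NFaauqmZmZmqqqqZmZmYd4mqu6qrzLhSI1isy6mZmZmZqqqZmZmHZoqru6qru5YyNGnN7aiJmZmZqqqpmZh2V5u7qqqqqXQiRYrP/ah5mZmZqqqZmZh2aKu7qpmIh1MiRovf/Jh5mZmZmqqZmZiIiau6qpdmVUMjRpzu25mZmZmZmaqZmZmZiaqqqpZEREMzR5zcuqqpmZmZmaqpmZmZmJmau5UzRVVEaKvMu7upmZmZqqqZiImZmImru5VEZ3ZniqvN3cupmZmqqqqYiImpmImru5ZWd3aKu6ve7LqYiJmqmZmIiJqql3irupdmZmebyprNypiHiImZiIiIiau6l2eaupdlVVesuYm7qHdniJmZh4mZmquqhlabuoZURFerqYq6l3ZoiaqYh4mZmqupdUabuXQzNFerqZqqiHd5qqqZiJqpqrupdVesuFMjRWiruqqpmIiKqqmZmJqqq7u5hmebl1RFVnm8uqqpmYiamZqqmZqqq7u6h2eahlVWZnrMuqmZmZmQ=="/>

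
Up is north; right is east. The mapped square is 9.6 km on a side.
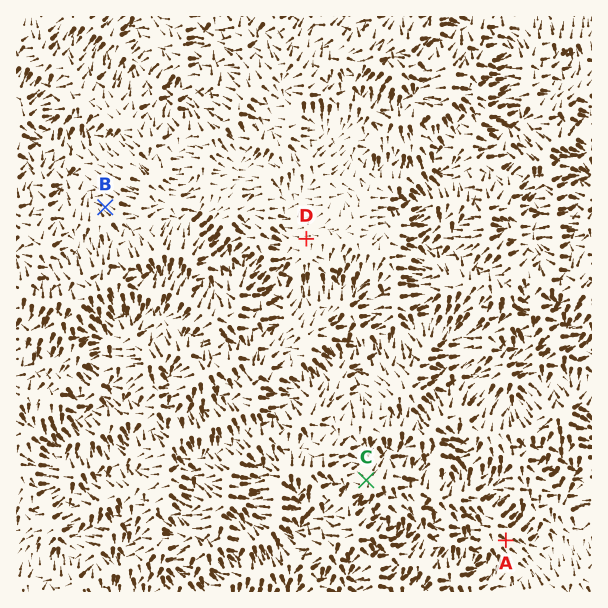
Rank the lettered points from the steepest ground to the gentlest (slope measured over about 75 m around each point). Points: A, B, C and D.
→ B A C D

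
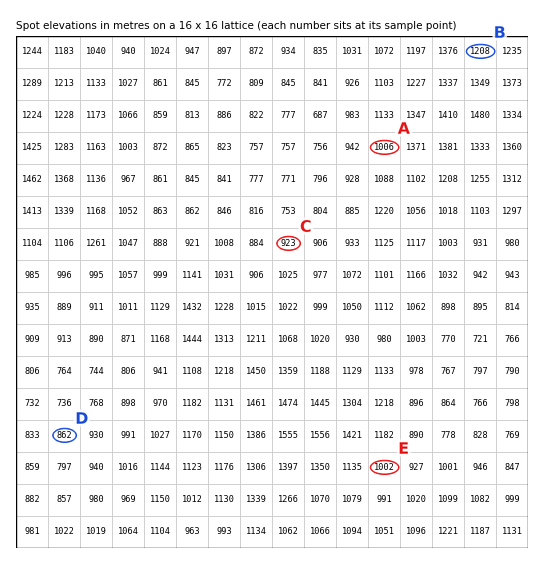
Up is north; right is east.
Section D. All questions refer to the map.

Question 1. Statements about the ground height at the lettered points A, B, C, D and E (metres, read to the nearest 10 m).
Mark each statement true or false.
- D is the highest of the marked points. false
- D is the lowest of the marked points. true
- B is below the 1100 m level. false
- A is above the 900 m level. true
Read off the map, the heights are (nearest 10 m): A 1010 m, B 1210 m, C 920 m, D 860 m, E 1000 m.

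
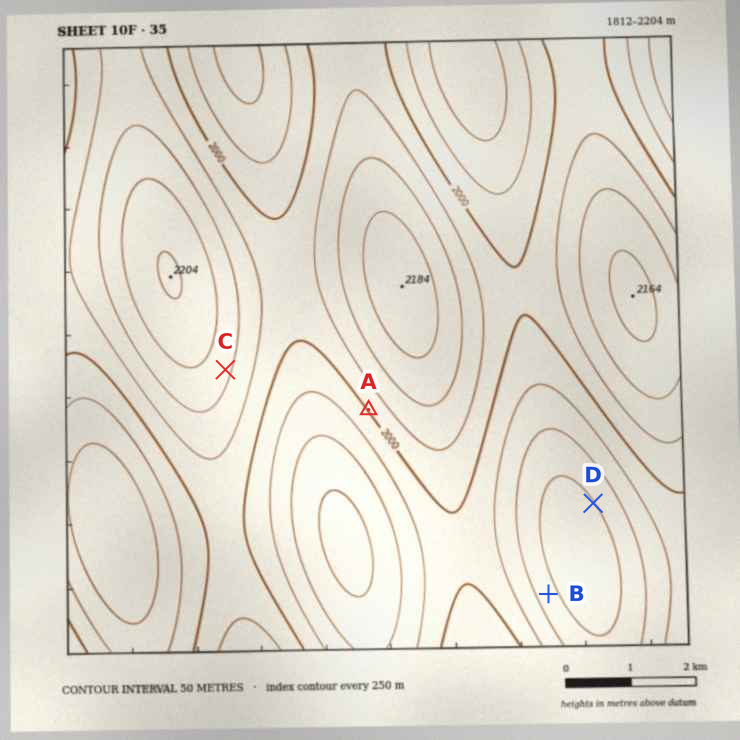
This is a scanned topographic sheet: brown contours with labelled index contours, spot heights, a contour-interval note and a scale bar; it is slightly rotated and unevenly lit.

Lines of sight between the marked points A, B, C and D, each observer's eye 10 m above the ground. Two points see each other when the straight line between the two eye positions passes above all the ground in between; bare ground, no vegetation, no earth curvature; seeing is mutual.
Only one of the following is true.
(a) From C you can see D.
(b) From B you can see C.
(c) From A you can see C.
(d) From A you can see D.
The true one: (c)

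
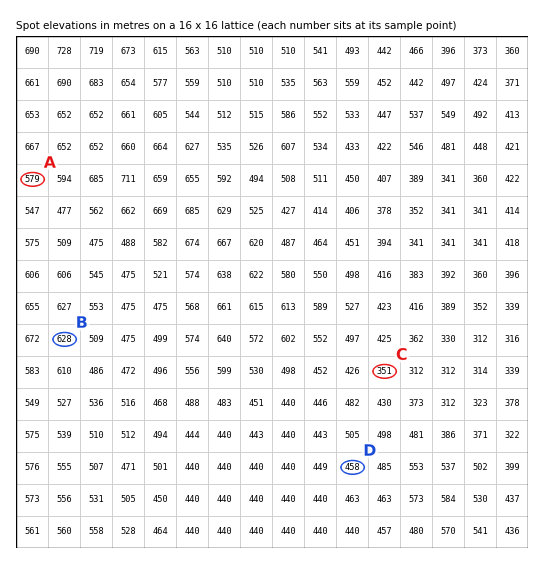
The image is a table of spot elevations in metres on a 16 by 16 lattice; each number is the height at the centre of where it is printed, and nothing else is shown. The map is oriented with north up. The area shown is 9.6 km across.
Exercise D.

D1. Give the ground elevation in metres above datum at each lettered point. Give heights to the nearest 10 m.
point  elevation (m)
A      580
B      630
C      350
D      460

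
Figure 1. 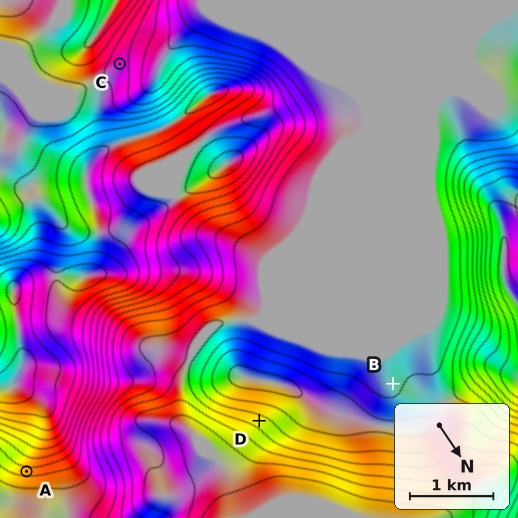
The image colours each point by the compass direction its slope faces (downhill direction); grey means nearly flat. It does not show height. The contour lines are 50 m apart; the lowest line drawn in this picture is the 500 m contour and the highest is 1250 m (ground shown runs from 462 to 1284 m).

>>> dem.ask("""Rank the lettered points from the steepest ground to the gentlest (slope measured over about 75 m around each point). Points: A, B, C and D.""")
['A', 'D', 'C', 'B']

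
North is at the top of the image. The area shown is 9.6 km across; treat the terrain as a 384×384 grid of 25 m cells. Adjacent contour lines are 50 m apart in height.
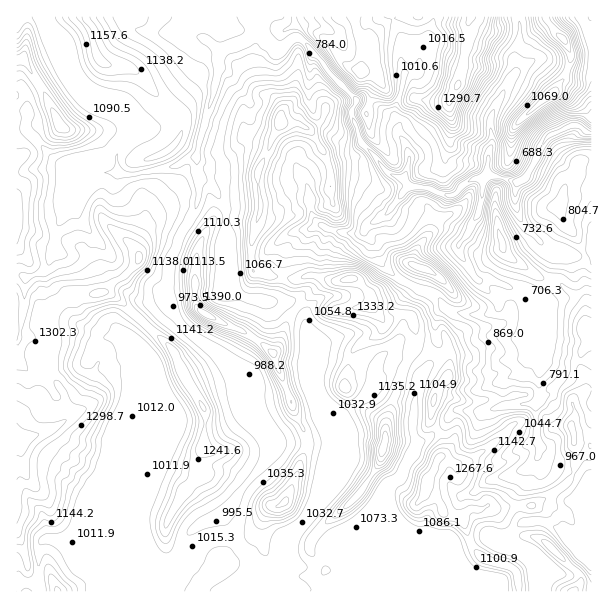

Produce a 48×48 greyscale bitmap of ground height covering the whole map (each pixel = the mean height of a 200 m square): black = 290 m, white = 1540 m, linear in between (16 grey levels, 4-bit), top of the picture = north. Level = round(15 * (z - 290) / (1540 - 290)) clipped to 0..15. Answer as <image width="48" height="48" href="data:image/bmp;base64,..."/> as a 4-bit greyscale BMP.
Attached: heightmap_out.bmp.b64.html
<image width="48" height="48" href="data:image/bmp;base64,Qk32BAAAAAAAAHYAAAAoAAAAMAAAADAAAAABAAQAAAAAAIAEAAATCwAAEwsAABAAAAAAAAAAAAAAABEREQAiIiIAMzMzAERERABVVVUAZmZmAHd3dwCIiIgAmZmZAKqqqgC7u7sAzMzMAN3d3QDu7u4A////AKqrqZmZmZmZmZmZmZmZmZmZmZmZm6mruqqqmZmZmZmZmZmZmZqpmZmZmZmaq6maqrqqmZmZmZmZmZmZmZqZmZmZmZq7upmrqLqZmZmZmZmZmZmZmamZmZmZmZq6mZq6iMqZmZmZmamZmZmZmaqZmZmZmZupmaqoiMuqmZmZmrqYmZmqmZqqmZmaqruqqZmYiNu7mZmZmbuZiJq8upm7qZmrvMy7uqmZiNzLqZmZmauqmZm825msypq9zLu7uqqpiN3LqZmZmau7qZmry5may5qs3LuqqZmZmN3LupmZmZq7upmZu6mZrKqs3MupmIiJmO3MupmZmZq7upmJq6mZnNurzcy6mIiIme3My6mZmZm8u6mImqmZm+yqvcu6mYeJqu7cy6mZmZmsuqmImamZm+2qq7qqqYeJqu7t3KmZmZmruZiImqmZm+2qurqZqoeJqe3d3bqZmZmruYiJqpmZq92quqmIiZeJqd3d3cuZmZmsqYiJu5mZq8yqy5mId3d4qd3d3MuZmZq7qYiJupmrqry6vKmId3Z4mdzdy6qZmZvLmIiKyZmsuqu6vLmHZmZ3iMzcuqqZmZy6mIicuZmruqu6q7mHZmVniMzMuqqZmaypiIm9uZmbuqu7q7mHZlVWiMzMupmZmruYiavNuZmau7u7uqmHZlVWeMzMyqmZq6mJq8y7uZmau8u7qph3ZlVWeMzMu6maqpib3cuqqZq7zNzLqYh3ZlVWeLzMzLqrqYm+y6mZqqvd3dy7mId2ZlVWeLzMzNzKmYnLmZmZqqvN3tupiJhlVVVWZ7u8zMzLmYnLmZqqu7zd3cqYmpZVVVZmZqqru7zMuYm7mZvMvMzd25iaunVFZmZlVbuqq7u8yom7mZy7u7uqmHmrl1RWd2VERMupqqq8y5irmZy6qqmYdmeJdURXh1RERMuqqqvMy5ibmZy6mZiHZWZndkNGhkRFVMupmau7uqmKqazLqYeHVVVmdlM2dUVWZcupmauqqqmJmavcupmoZURWZmU2Y0VmZcupmaqqqqmImavbupq4ZlRWZEU1UkVmZcupmZmZqpmIiazLqpu4dmQ0NDM0QSRWZcupmZmZmZmIiazLqqq4dlM1VlMiIRJWZbupmZmZmYiIiavbqquodkVFZ2UyVCFFZsuqmZmZmqmImavMqruodWZFZ3ZCVjEkVbu8uqmZmZqHiavNu7uYVnZWZ4ZTV0ESM7vN3KqZmZqXiau93MuYWHVmeKhkeXMQELvNypmZmZmXiaq93LunaHZnm7hkaadTIrvcqZmZmZmYeJqs3KunaHeJvNl1V5uXVLzbmZmZmpmYeJmru6qXeamarOyGVnq6dczKmZqqqpmId4mZmpl3q7mJm+2oZWiqlsypmau6qZiHd4iIiYd7y7mIm93JdmeJltuZmruqmYh3Z3d3eHeru7mZms3JdmZ5p8uZmrqpmId3Zmd2Z3mqu7mZms7ah3eLpqqZmrqYiHd3d3Znd4qqu7mZms7bl3m7lpmZq6mIiHd3d3ZneJmru6qqqs7sl3q5dg=="/>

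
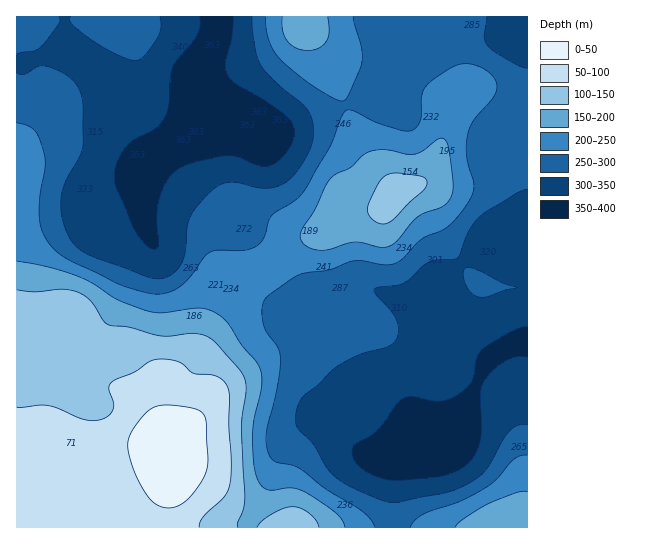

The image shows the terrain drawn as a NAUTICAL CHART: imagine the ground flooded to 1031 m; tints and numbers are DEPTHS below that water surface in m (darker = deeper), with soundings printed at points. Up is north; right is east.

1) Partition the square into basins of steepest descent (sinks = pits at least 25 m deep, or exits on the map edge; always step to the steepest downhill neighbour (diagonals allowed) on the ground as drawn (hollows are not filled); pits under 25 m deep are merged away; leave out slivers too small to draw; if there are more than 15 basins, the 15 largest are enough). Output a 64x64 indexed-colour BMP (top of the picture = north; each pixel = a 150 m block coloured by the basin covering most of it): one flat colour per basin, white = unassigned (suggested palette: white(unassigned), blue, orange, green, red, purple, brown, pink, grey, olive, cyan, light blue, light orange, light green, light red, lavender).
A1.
<image width="64" height="64" href="data:image/bmp;base64,Qk12CAAAAAAAAHYAAAAoAAAAQAAAAEAAAAABAAQAAAAAAAAIAAATCwAAEwsAABAAAAAAAAAA////ALR3HwAOf/8ALKAsACgn1gC9Z5QAS1aMAMJ34wB/f38AIr28AM++FwDox64AeLv/AIrfmACWmP8A1bDFACIiIiIiIiIRERERERERERERERERERERERERERERERERIiIiIiIiIiEREREREREREREREREREREREREREREREREiIiIiIiIiIhERERERERERERERERERERERERERERERESIiIiIiIiIiIRERERERERERERERERERERERERERERERIiIiIiIiIiIiEREREREREREREREREREREREREREREREiIiIiIiIiIiIRERERERERERERERERERERERERERERESIiIiIiIiIiIhERERERERERERERERERERERERERERERIiIiIiIiIiIiEREREREREREREREREREREREREREREREiIiIiIiIiIiIRERERERERERERERERERERERERERERESIiIiIiIiIiIhERERERERERERERERERERERERERERERIiIiIiIiIiIiEREREREREREREREREREREREREREREREiIiIiIiIiIiIhERERERERERERERERERERERERERERESIiIiIiIiIiIiERERERERERERERERERERERERERERERIiIiIiIiIiIiIREREREREREREREREREREREREREREREiIiIiIiIiIiIRERERERERERERERERERERERERERERESIiIiIiIiIiIhERERERERERERERERERERERERERERERIiIiIiIiIiIiEREREREREREREREREREREREREREREREiIiIiIiIiIiIRERERERERERERERERERERERERERERESIiIiIiIiIiIiERERERERERERERERERERERERERERERIiIiIiIiIiIiIhEREREREREREREREREREREREREREREiIiIiIiIiIiIiIhERERERERERERERERERERERERERESIiIiIiIiIiIiIiERERERERERERERERERERERERERERIiIiIiIiIiIiIiIhEREREREREREREREREREREREREREiIiIiIiIiIiIiIiERERERERERERERERERERERERERESIiIiIiIiIiIiIiIRERERERERERERERERERERERERERIiIiIiIiIiIiIiIhEREREREREREREREREREREREREREiIiIiIiIiIiIiIiERERERERERERERERERERERERERESIiIiIiIiIiIiIiIRERERERERERERERERERERERERERIiIiIiIiIiIiIiIiEREREREREREREREREREREREREREiIiIiIiIiIiIiIiIRERERERERERERERERERERERERESIiIiIiIiIiIiIiIhERERERERERERERERERERERERERIiIiIiIiIiIiIiIiIREREREREREREREREREREREREREiIiIiIiIiIiIiIiIiIiIhERERERERERERERERERERESIiIiIiIiIiIiIiIiIiIiIhERERERERERERERERERERIiIiIiIiIiIiIiIiIiIiIiIREREREREREREREREREREiIiIiIiIiIiIiIiIiIiIiIiERERERERERERERERERESIiIiIiIiIiIiIiIiIiIiIiIiERERERERERERERERERIiIiIiIiIiIiIiIiIiIiIiIiIiEREREREREREREREREiIiIiIiIiIiIiIiIiIiIiIiIiIhERERERERERERERESIiIiIiIiIiIiIiIiIiIiIiIiIiIhERERERERERERERIiIiIiIiIiIiIiIiIiIiIiIiIiIiIiIREREREREREREiIiIiIiIiIiIiIiIiIiIiIiIiIiIiIiERERERERERESIiIiIiIiIiIiIiIiIiIiIiIiIiIiIiIRERERERERERIiIiIiIiIiIiIiIiIiIiIiIiIiIiIiIREREREREREREiIiIiIiIiIiIiIiIiIiIiIiIiIiIiIRERERERERERESIiIiIiIiIiIiIiIiIiIiIiIiIiIiIhERERERERERERIiIiIiIiIiIiIiIiIiIiIiIiIiIiIhEREREREREREREiIiIiIiIiIiIiIiIiIiIiIiIiIiIhERERERERERERESIiIiIiIiIiIiIiIiIiIiIiIiIiIiERERERERERERERIiIiIiIiIiIiIiIiIiIiIiIiIiIiEREREREREREREREiIiIiIiIiIiIiIiIiIiIiIiIiIiIRERERERERERERESIiIiIiIiIiIiIiIiIiIiIiIiIiIhERERERERERERERIiIiIiIiIiIiIiIiIiIiIiIiIiIhEREREREREREREREiIiIiIiIiIiIiIiIiIiIiIiIiIiERERERERERERERESIiIiIiIiIiIiIiIiIiIiIiIiIiIRERERERERERERERIiIiIiIiIiIiIiIiIiIiIiIiIiIRERERERERETMzMzMiIiIiIiIiIiIiIiIiIiIiIiIiIhERERERERERMzMzMyIiIiIiIiIiIiIiIiIiIiIiIiIhERERERERERMzMzMzIiIiIiIiIiIiIiIiIiIiIiIiIiEREREREREREzMzMzMiIiIiIiIiIiIiIiIiIiIiIiIiERERERERERETMzMzMyIiIiIiIiIiIiIiIiIiIiIiIiIRERERERERERMzMzMzIiIiIiIiIiIiIiIiIiIiIiIiIREREREREREREzMzMzMiIiIiIiIiIiIiIiIiIiIiIiIRERERERERERERMzMzMyIiIiIiIiIiIiIiIiIiIiIiIhEREREREREREREzMzMz"/>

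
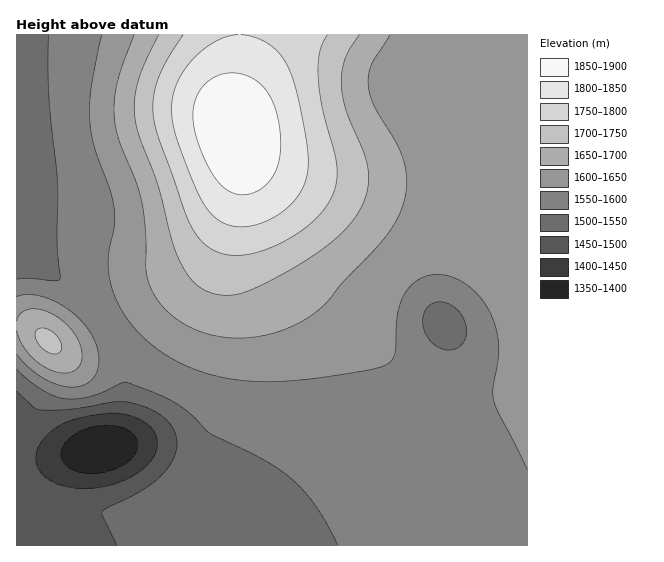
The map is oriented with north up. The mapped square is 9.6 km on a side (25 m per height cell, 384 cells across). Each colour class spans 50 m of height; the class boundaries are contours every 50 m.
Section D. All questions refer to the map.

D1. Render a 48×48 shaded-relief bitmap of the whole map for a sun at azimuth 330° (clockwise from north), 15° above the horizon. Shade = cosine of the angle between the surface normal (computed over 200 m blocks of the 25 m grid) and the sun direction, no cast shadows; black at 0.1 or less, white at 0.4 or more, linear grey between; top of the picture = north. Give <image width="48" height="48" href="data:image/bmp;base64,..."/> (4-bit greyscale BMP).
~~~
<image width="48" height="48" href="data:image/bmp;base64,Qk32BAAAAAAAAHYAAAAoAAAAMAAAADAAAAABAAQAAAAAAIAEAAATCwAAEwsAABAAAAAAAAAAAAAAABEREQAiIiIAMzMzAERERABVVVUAZmZmAHd3dwCIiIgAmZmZAKqqqgC7u7sAzMzMAN3d3QDu7u4A////AIiIiIiIiIiIiIiIiIiIiIiIiIiIiIiIiIiIiIiIiIiIiIiIiIiIiIiIiIiIiIiIiIiIiIiIiIiIiIiIiIiIiIiIiIiIiIiIiIiZqqqqmIiIiIiIiIiIiIiIiIiIiIiIiImqvN3dy6mIiIiIiIiIiIiIiIiIiIiIiImrzf///suYiIiIiIiIiIiIiIiIiIiIiIiave////25iIiIiIiIiIiIiIiIiIiIiHd4m83///7bmIh3eIiIiIiIiIiIiIiIiGVVZ4q93u3bqHd3d3d3iIiIiIiIiIiIiFQzM0Z4q7u6mHd3d3d3d3iIiIiIiIiIiFQhABI0Z4mZmHd3d3d3d3d4iIiIiIiIiGUxAAABJFZ3d3d3d3d3d3d3eIiIiIiIiIZBAAAAEjRWd3d2Z3d3d3d3d4iIiIiIiIZBAAAAEjRWZmZmZmZnd3d3d3iIiIiIiHQxAAABNEVmZmZmZmZmZ3d3d3iIiZmIiFMhAAEkVmZmZmZmZmZmZnd3d3iJmZmYiFMhESNGZ3dmZmZmZmZmZmd3d3iZqqqZiFRDM0RWd3dmZmVVVVZmZmZ3d3iau7qZiGZmVWZnd3ZmZlVVVVVmZmZnd3iavLqpiJmZiHd3d3dmZlVVVVVmZmZnd3eJu7qZiLzLqZiHd3dmZlVVVVVmZmZmZmZ4mqmYiN7dupiIh3d2ZmVVVVVmZmZmZlVVeIiIiO/ty5iIiId3ZmZVVVZmZmZmZVQ0VniIiP/tupiIiIh3dmZlVVVmZmd2ZVQzRneIiO7bqZmZmZiId2ZVVVVVZmZmZlREVneIiMy6mZmZmZmId2VVRERFVVZmZmVVZneIiKqZmZmaqqmYd2VURERERFVWZmZmd3iIiJmZmZmqqqmYd2VEMzMzREVVZmZ3d4iIiJmZmZqqqqqYh2VEMzMzNERVVmZ3iIiIiJmZmZqqqqqZh2VEMzMzNERFVmZ3iIiIiJmZmZmqqqqZh2VUQzMzNERFVWZ3iIiIiJmZmZmZqqqpiHZURDM0RERVVmZ3iIiIiJmZmZmZmaqpmHZVREREREVVVmZ3iIiIiJmZmZmZmZmZmHZlVEREVVVWZmd3iIiIiJmZmZmZmZmZmIdlVVVVVWZmZnd3iIiIiJmZmZmImZmZmIdmVVVVZmZnd3d4iIiIiJmZmZmZmZmZmYd2ZVVmZnd3d3eIiIiIiJmZmZmZmZmZmYh3ZmZmZ3d3iIiIiIiIiJmZmZmZmZmamZiHdmZmZ3eIiIiIiIiIiJmZmaqqqqqqqpmId2ZmZ3eIiIiIiIiIiJmZmqqru7u7uqmYh3ZmZnd4iIiIiIiIiJmZmqu7u8zLu7qpiHdmZmd3iIiIiIiIiJmZmqu8zMzMzLuqmIdmZmZneIiIiIiIiJmZmqu8zd3dzMu6mYdmVVVmd3iIiIiIiJmZmqu83d3d3Mu6qYd2VVVVZneIiIiIiJmZmaq8zd7t3cy6qZh2VERFVmd4iIiIiJmZmaq7zd3d3Mu6qZh2VEM0VWd4iIiIiImZmaq7zN3d3Mu6qZh2VEM0RWZ3iIiIiA=="/>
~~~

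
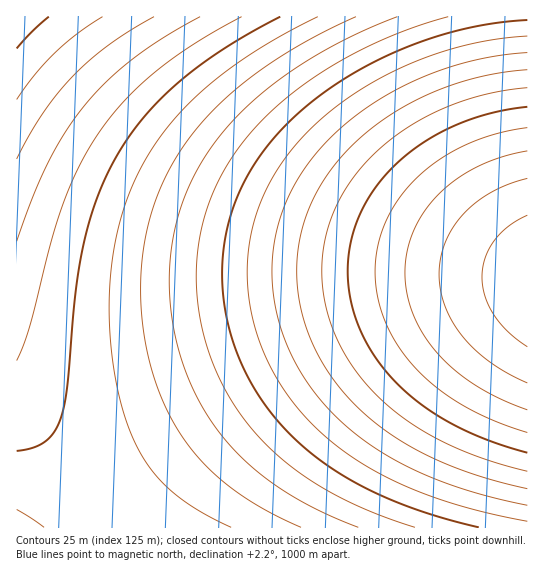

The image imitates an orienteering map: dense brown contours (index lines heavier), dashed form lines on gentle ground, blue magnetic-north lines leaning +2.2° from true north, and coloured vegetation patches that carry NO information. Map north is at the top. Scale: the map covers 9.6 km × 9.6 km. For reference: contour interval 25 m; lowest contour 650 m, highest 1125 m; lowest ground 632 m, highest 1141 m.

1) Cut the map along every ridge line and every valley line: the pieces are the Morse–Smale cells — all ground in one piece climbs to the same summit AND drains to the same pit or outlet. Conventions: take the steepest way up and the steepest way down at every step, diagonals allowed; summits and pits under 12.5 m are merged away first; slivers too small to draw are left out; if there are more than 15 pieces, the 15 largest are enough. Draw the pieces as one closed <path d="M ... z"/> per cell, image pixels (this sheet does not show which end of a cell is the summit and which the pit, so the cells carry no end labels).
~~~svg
<path d="M527 16l-511 1 0 386 107 125 405-1z"/><path d="M17 404l-1 123 106 1z"/>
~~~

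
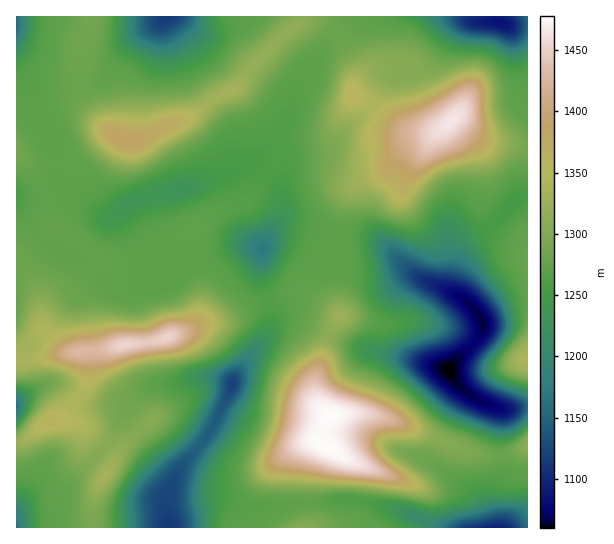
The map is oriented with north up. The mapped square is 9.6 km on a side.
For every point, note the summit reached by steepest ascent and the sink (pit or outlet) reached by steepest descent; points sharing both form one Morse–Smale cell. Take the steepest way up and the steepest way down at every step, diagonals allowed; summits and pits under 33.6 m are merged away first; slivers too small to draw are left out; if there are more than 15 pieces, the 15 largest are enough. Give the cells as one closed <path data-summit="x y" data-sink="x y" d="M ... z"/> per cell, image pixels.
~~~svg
<path data-summit="125 345" data-sink="169 526" d="M138 256l-17 7-16 0-6-4-15 22-9 7-21 11-9 10-2 6 0 14 20 22 23 1 2 2 0 23-4 13-27 29 24 5 34 33-2 6-10 15-8 17-3 12 1 21 75-1-3-25 12-29 35-44 19-39 2-11 31-40 7-13 0-19-2-6-4 0-10 3-24 13-30 7-14 7 12-12 2-10 0-50-11 4-21 17-15 4-6-6z"/><path data-summit="330 449" data-sink="449 370" d="M369 239l-32 0 3 19-3 33 3 26-12 18-7 28-6 18 0 13 4 11 10 10 45 0 51 17 42 20 19 4 15 0 0-45-4-4-14-4-14-8-16-16-5-9 32-35 3-6-3-12-13-16-26-14-20-8-16-12-19-20z"/><path data-summit="330 449" data-sink="169 526" d="M301 292l-10 0-23 9 3 6 0 19-3 7-35 46-2 11-19 39-32 40-9 17-6 16 4 26 139-1 1-52 6-18 8-12-4-4 0-7 9-19-11-13-2-8 0-13 6-18 7-28 12-18-11-10z"/><path data-summit="451 121" data-sink="449 370" d="M406 63l-20 0-13 4-17 15-4 12 22 13 23 18 8 4 22 4 10-2-12 9-19 5-23 26-21 9-14 13-9 24-2 21 37 2 12 7 27 26 40 20-1-14 9-29 12-11 24-18 18-21 4-3 9 0 0-48-15-5-12 0-18-4-28-21-10 8-8-2-10-11-8-16-8-29z"/><path data-summit="121 138" data-sink="262 249" d="M311 20l-9 1-16 11-35 35-17 22-19 8-25 20-23 8-30 16-26-6-36 29-5 3-15-2 4 18 10 14 10 7 23 12 8 1 19-13 12-5 38-8 34-12 9-2 25-13 11-8 22-25 21-52 32-46-11-9z"/><path data-summit="330 449" data-sink="498 527" d="M366 413l-37 2-8 11-2 15 4 4-8 12-6 18 0 53 188-1-2-37 9-19-1-13-2-2-15 0-19-4-66-29z"/><path data-summit="451 121" data-sink="499 22" d="M497 16l-126 0-10 5-19 4-9 8 7 6 13 26 1 22 2-5 19-17 11-2 20 0 5 6 8 29 8 16 10 11 8 2 10-8 28 21 44 8 1-122-21-1-8-2z"/><path data-summit="451 121" data-sink="262 249" d="M334 33l-7 8-26 38-21 52-19 22-13 10 5 2 24 26 3 7 0 17-11 18 0 4 9-6 19 0 24 8 16 0 2-22 9-24 14-13 21-9 23-26 19-5 11-7-9 0-22-4-35-25-15-7-3-3 3-16-2-13-13-26z"/><path data-summit="121 138" data-sink="167 17" d="M301 16l-135 0-35 25-22 32-10 10-14 6-11-1 1 11 14 17 26 20 16 5 14-2 22-14 23-8 25-20 19-8 17-22 35-35 14-10z"/><path data-summit="525 361" data-sink="449 370" d="M527 197l-8 0-4 3-18 21-24 18-12 11-9 29 1 14 20 14 10 15 0 7-6 10-29 31 5 9 16 16 14 8 20 6 25-3z"/><path data-summit="125 345" data-sink="449 370" d="M17 152l-1 209 11 0 26-6 18-2-8-2-20-22 0-14 2-6 9-10 26-14 15-18 4-8-22-22-25-11-4-9-5-27-15-25z"/><path data-summit="125 345" data-sink="17 527" d="M63 420l-9 0-9 4-22 17-7 4 1 83 75-1 0-20 3-12 8-17 10-15 2-6-30-30z"/><path data-summit="330 449" data-sink="262 249" d="M250 164l-4 0-20 12-9 2 8 1 3 3 7 16 9 35 17 16 0 28 7 22 3 1 20-8 10 0 28 15 10 9-2-25 3-33-3-19-16 0-24-8-19 0-12 10 14-26 0-17-3-7z"/><path data-summit="451 121" data-sink="262 249" d="M225 179l-11 0-35 12-30 5-24 11-6 6 0 8 17 33 5-1 13-9 39-13 2 0-2 6 8 22 37-14 21 3-15-15-12-43z"/><path data-summit="451 121" data-sink="17 25" d="M90 16l-74 1 0 44 7 13 7 9 37 5 8-2 8-37 8-19z"/>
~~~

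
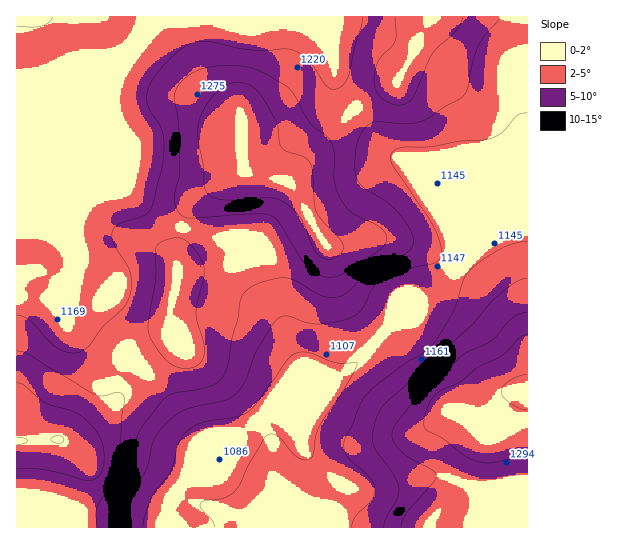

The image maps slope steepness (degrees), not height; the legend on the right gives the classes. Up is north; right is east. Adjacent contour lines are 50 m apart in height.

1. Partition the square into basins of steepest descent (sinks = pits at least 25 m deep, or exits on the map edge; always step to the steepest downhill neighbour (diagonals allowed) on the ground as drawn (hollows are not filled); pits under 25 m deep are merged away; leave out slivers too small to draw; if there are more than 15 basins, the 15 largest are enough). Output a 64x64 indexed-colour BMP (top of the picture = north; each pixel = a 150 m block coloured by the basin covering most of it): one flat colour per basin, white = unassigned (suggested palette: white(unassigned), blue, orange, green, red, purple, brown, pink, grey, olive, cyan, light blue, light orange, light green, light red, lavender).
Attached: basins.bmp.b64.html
<image width="64" height="64" href="data:image/bmp;base64,Qk12CAAAAAAAAHYAAAAoAAAAQAAAAEAAAAABAAQAAAAAAAAIAAATCwAAEwsAABAAAAAAAAAA////ALR3HwAOf/8ALKAsACgn1gC9Z5QAS1aMAMJ34wB/f38AIr28AM++FwDox64AeLv/AIrfmACWmP8A1bDFABEREREREREREREREREREREREREREREREREREREREREREREREREREREREREREREREREREREREREREREREREREREREREREREREREREREREREREREREREREREREREREREREREREREREREREREREREREREREREREREREREREREREREREREREREREREREREREREREREREREREREREREREREREREREREREREREREREREREREREREREREREREREREREREREREREREREREREREREREREREREREREREREREREREREREREREREREREREREREREREREREREREREREREREREREREREREREREREREREREREREREREREREREREREREREREREREREREREREREREREREREREREREREREREREREREREREREREREREREREREREREREREREREREREREREREREREREREREiIiIiERERERERERERERERERERERERERERERERERERESIiIiIiERERERERERERERERERERERERERERERERERERIiIiIiIhEREREREREREREREREREREREREREREREREREiIiIiIiIRERERERERERERERERERERERERERERERERESIiIiIiIhERERERERERERERERERERERERERERERERERIiIiIiIiIREREREREREREREREREREREREREREREREREiIiIiIiIiERERERERERERERERERERERERERERERERESIiIiIiIiIRERERERERERERERERERERERERERERERERIiIiIiIiIiEREREREREREREREREREREREREREREREREiIiIiIiIiIhERERERERERERERERERERERERERERERESIiIiIiIiIiIRERERERERERERERERERERERERERERERIiIiIiIiIiIiEREREREREREREREREREREREREREREREiIiIiIiIiIiIiERERERERERERERERERERERERERERESIiIiIiIiIiIiIRERERERERERERERERERERERERERERIiIiIiIiIiIiIhEREREREREREREREREREREREREREREiIiIiIiIiIiIiERERERERERERERERERERERERERERESIiIiIiIiIiIiERERERERERERERERERERERERERERERIiIiIiIiIiIiIhEREREREREREREREREREREREREREREiIiIiIiIiIiIiERERERERERERERERERERERERERERESIiIiIiIiIiIiIRERERERERERERERERERERERERERERIiIiIiIiIiIiIhEREREREREREREREREREREREREREREiIiIiIiIiIiIiERERERERERERERERERERERERERERESIiIiIiIiIiIiIRERERERERERERERERERERERERERERIiIiIiIiIiIiIhEREREREREREREREREREREREREREREiIiIiIiIiIiIiERERERERERERERERERERERERERERESIiIiIiIiIiIiIhERERERERERERERERERERERERERERIiIiIiIiIiIiIiEREREREREREREREREREREREREREREiIiIiIiIiIiIiIRERERERERERERERERERERERERERESIiIiIiIiIiIiIhERERERERERERERERERERERERERERIiIiIiIiIiIiIiIREREREREREREREREREREREREREREiIiIiIiIiIiIiIiERERERERERERERERERERERERERESIiIiIiIiIiIiIiIiERERERERERERERERERERERERERIiIiIiIiIiIiIiIiIhEREREREREREREREREREREREREiIiIiIiIiIiIiIiIiIhIiIiERERERERERERERERERESIiIiIiIiIiIiIiIiIiIiIiIhERERERERERERERERERIiIiIiIiIiIiIiIiIiIiIiIiIREREREREREREREREREiIiIiIiIiIiIiIiIiIiIiIiIiERERERERERERERERESIiIiIiIiIiIiIiIiIiIiIiIiIhERERERERERERERERIiIiIiIiIiIiIiIiIiIiIiIiIiIREREREREREREREREiIiIiIiIiIiIiIiIiIiIiIiIiIiERERERERERERERESIiIiIiIiIiIiIiIiIiIiIiIiIiIRERERERERERERERIiIiIiIiIiIiIiIiIiIiIiIiIiIiEREREREREREREREiIiIiIiIiIiIiIiIiIiIiIiIiIiIiERERERERERERESIiIiIiIiIiIiIiIiIiIiIiIiIiIiIhERERERERERERIiIiIiIiIiIiIiIiIiIiIiIiIiIiIiIhEREREREREREiIiIiIiIiIiIiIiIiIiIiIiIiIiIiIiIRERERERERESIiIiIiIiIiIiIiIiIiIiIiIiIiIiIiIiERERERERERIiIiIiIiIiIiIiIiIiIiIiIiIiIiIiIiIREREREREREiIiIiIiIiIiIiIiIiIiIiIiIiIiIiIiIiERERERERESIiIiIiIiIiIiIiIiIiIiIiIiIiIiIiIiIRERERERERIiIiIiIiIiIiIiIiIiIiIiIiIiIiIiIiIiEREREREREiIiIiIiIiIiIiIiIiIiIiIiIiIiIiIiIiIRERERERESIiIiIiIiIiIiIiIiIiIiIiIiIiIiIiIiIiERERERER"/>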